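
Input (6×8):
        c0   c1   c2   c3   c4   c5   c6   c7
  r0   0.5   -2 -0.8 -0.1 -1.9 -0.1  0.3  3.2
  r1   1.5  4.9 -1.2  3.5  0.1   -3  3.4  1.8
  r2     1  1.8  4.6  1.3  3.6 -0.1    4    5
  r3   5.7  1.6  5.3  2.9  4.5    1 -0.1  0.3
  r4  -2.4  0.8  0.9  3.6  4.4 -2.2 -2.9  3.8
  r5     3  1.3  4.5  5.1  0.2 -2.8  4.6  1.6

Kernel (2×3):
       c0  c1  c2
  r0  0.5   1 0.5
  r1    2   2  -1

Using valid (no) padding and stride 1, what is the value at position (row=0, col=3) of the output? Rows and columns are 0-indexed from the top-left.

8.2

The receptive field on the input at this output position is [-0.1 -1.9 -0.1 / 3.5 0.1 -3]. Elementwise product with the kernel and sum: -0.1·0.5 + -1.9·1 + -0.1·0.5 + 3.5·2 + 0.1·2 + -3·-1.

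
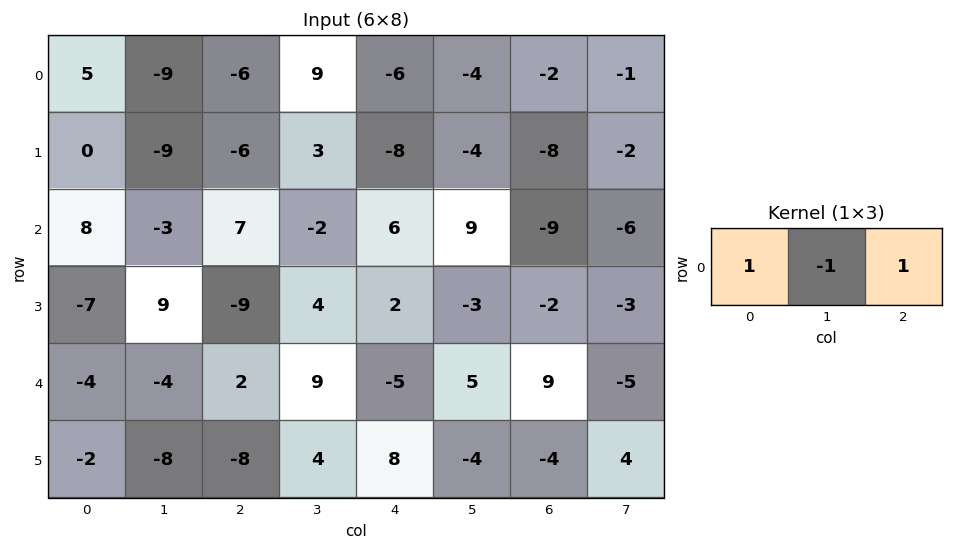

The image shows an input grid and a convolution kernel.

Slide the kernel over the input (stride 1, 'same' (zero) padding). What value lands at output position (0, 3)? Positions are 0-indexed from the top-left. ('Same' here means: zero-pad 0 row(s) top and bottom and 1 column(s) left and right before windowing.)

The receptive field on the zero-padded input at this output position is [-6 9 -6]. Elementwise product with the kernel and sum: -6·1 + 9·-1 + -6·1.

-21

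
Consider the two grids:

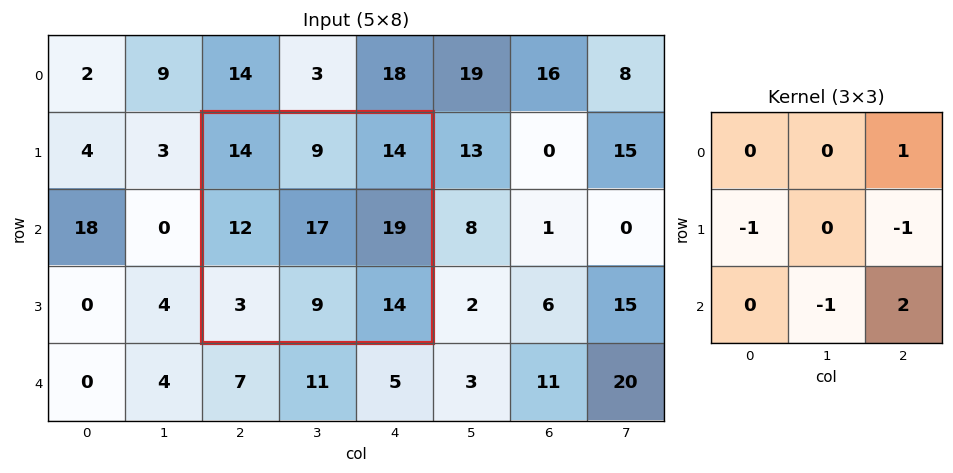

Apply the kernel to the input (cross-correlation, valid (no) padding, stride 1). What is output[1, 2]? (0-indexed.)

2

The receptive field on the input at this output position is [14 9 14 / 12 17 19 / 3 9 14]. Elementwise product with the kernel and sum: 14·1 + 12·-1 + 19·-1 + 9·-1 + 14·2.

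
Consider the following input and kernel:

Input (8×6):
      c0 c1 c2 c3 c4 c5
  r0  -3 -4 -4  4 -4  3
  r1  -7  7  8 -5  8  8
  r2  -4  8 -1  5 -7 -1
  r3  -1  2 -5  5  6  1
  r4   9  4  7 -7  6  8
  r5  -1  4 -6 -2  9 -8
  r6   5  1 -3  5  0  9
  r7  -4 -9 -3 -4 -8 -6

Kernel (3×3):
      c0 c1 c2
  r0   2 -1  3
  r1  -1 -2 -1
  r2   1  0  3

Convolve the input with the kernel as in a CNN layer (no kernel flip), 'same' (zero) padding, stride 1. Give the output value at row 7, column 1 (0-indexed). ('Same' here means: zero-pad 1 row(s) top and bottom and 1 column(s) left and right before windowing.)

The receptive field on the zero-padded input at this output position is [5 1 -3 / -4 -9 -3 / 0 0 0]. Elementwise product with the kernel and sum: 5·2 + 1·-1 + -3·3 + -4·-1 + -9·-2 + -3·-1 + 0·1 + 0·3.

25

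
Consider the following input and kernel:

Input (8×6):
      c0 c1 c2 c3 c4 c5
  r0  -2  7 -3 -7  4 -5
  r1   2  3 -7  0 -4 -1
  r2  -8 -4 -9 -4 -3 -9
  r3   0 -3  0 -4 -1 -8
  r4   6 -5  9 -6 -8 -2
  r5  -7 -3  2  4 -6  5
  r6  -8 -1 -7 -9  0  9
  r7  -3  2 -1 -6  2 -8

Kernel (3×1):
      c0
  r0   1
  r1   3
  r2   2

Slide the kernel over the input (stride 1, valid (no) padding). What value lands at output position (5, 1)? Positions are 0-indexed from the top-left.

-2

The receptive field on the input at this output position is [-3 / -1 / 2]. Elementwise product with the kernel and sum: -3·1 + -1·3 + 2·2.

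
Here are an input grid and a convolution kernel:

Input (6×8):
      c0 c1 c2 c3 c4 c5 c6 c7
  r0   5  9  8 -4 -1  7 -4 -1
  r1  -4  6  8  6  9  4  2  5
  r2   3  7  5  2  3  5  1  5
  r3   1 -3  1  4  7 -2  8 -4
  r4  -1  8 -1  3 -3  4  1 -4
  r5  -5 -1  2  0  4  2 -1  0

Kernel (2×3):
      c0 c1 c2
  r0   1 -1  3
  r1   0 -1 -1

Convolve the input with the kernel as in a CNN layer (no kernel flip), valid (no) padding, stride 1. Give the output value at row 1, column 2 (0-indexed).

The receptive field on the input at this output position is [8 6 9 / 5 2 3]. Elementwise product with the kernel and sum: 8·1 + 6·-1 + 9·3 + 2·-1 + 3·-1.

24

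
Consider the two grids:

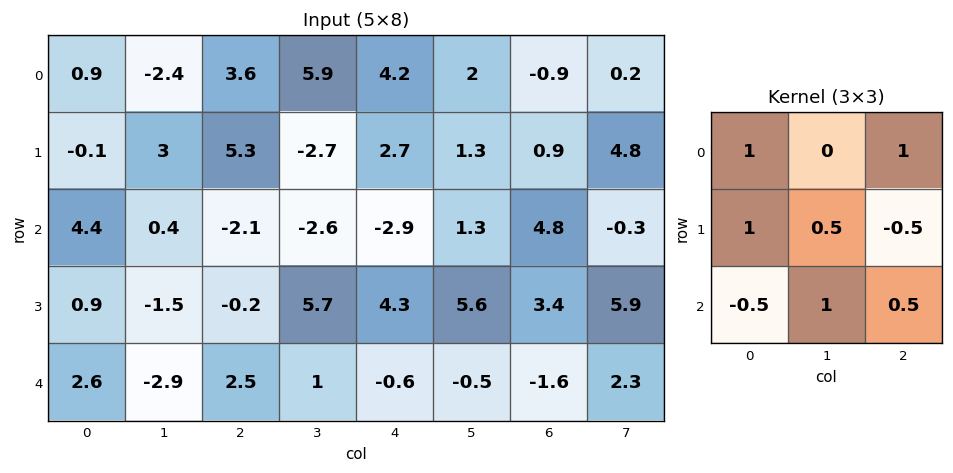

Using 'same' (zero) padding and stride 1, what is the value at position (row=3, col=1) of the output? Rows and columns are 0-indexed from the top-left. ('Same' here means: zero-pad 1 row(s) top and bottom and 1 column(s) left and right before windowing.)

The receptive field on the zero-padded input at this output position is [4.4 0.4 -2.1 / 0.9 -1.5 -0.2 / 2.6 -2.9 2.5]. Elementwise product with the kernel and sum: 4.4·1 + -2.1·1 + 0.9·1 + -1.5·0.5 + -0.2·-0.5 + 2.6·-0.5 + -2.9·1 + 2.5·0.5.

-0.4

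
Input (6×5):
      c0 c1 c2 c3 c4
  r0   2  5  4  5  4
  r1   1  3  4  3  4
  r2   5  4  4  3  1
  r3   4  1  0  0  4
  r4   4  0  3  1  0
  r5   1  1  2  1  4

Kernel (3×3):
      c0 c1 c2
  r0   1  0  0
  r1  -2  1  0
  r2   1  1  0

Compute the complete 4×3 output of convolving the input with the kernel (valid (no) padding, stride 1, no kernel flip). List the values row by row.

12 11 6
0 0 -1
2 5 8
-2 7 -2

Output[0,0]: The receptive field on the input at this output position is [2 5 4 / 1 3 4 / 5 4 4]. Elementwise product with the kernel and sum: 2·1 + 1·-2 + 3·1 + 5·1 + 4·1.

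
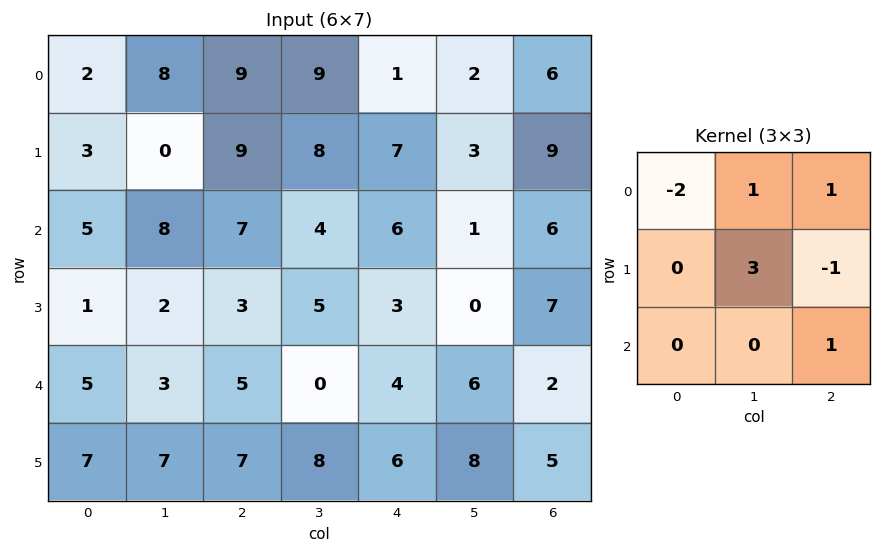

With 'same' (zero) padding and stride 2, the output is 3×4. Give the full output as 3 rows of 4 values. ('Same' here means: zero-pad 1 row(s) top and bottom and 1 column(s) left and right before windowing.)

Output[0,0]: The receptive field on the zero-padded input at this output position is [0 0 0 / 0 2 8 / 0 3 0]. Elementwise product with the kernel and sum: 0·-2 + 0·1 + 0·1 + 2·3 + 8·-1 + 0·1.
Output[0,1]: The receptive field on the zero-padded input at this output position is [0 0 0 / 8 9 9 / 0 9 8]. Elementwise product with the kernel and sum: 0·-2 + 0·1 + 0·1 + 9·3 + 9·-1 + 8·1.

-2 26 4 18
12 39 11 21
22 27 7 13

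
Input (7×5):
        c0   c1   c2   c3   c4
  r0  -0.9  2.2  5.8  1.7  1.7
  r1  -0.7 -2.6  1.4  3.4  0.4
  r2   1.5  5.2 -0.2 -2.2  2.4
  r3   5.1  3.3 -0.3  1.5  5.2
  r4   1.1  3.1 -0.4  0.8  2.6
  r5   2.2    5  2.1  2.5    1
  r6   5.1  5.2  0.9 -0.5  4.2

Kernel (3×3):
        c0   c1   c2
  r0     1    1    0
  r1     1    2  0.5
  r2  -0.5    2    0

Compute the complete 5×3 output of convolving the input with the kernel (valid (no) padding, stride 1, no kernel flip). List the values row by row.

Output[0,0]: The receptive field on the input at this output position is [-0.9 2.2 5.8 / -0.7 -2.6 1.4 / 1.5 5.2 -0.2]. Elementwise product with the kernel and sum: -0.9·1 + 2.2·1 + -0.7·1 + -2.6·2 + 1.4·0.5 + 1.5·-0.5 + 5.2·2.

5.75 6.9 11.6
12.55 0.25 4.55
23.9 6.1 4.7
24.4 7.4 7.65
25.3 12.35 6.55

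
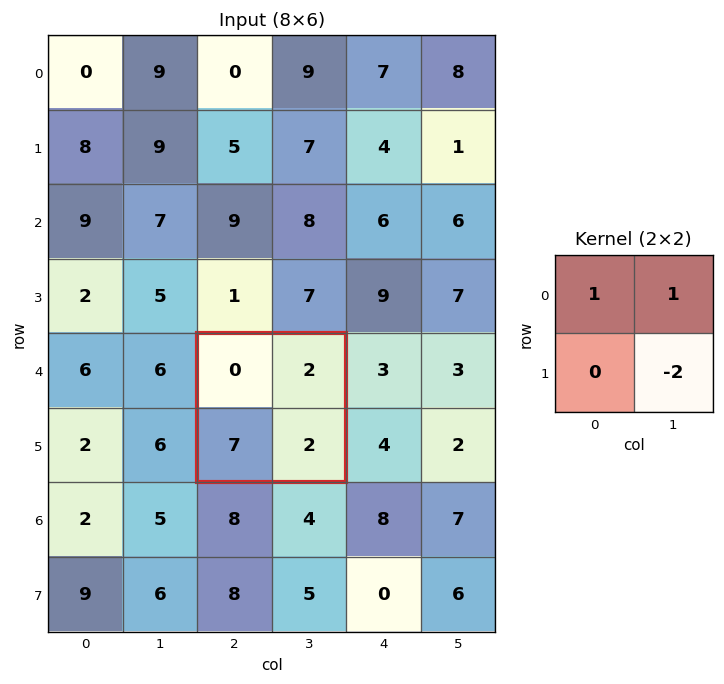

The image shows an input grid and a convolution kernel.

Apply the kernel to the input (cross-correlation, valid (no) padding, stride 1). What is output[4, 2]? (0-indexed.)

The receptive field on the input at this output position is [0 2 / 7 2]. Elementwise product with the kernel and sum: 0·1 + 2·1 + 2·-2.

-2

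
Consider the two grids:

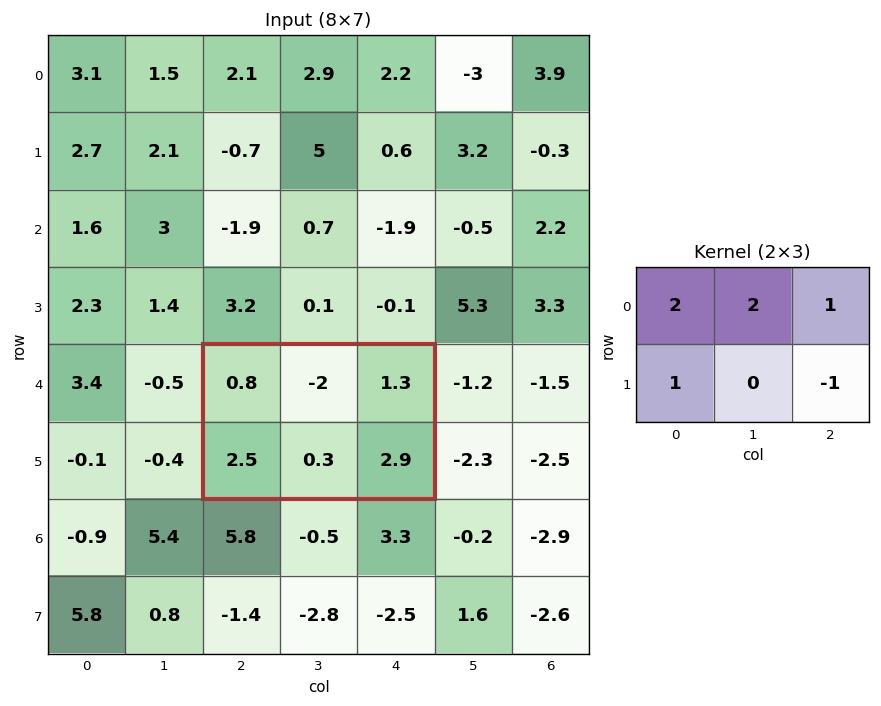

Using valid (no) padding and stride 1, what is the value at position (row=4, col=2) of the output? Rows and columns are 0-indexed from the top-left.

-1.5

The receptive field on the input at this output position is [0.8 -2 1.3 / 2.5 0.3 2.9]. Elementwise product with the kernel and sum: 0.8·2 + -2·2 + 1.3·1 + 2.5·1 + 2.9·-1.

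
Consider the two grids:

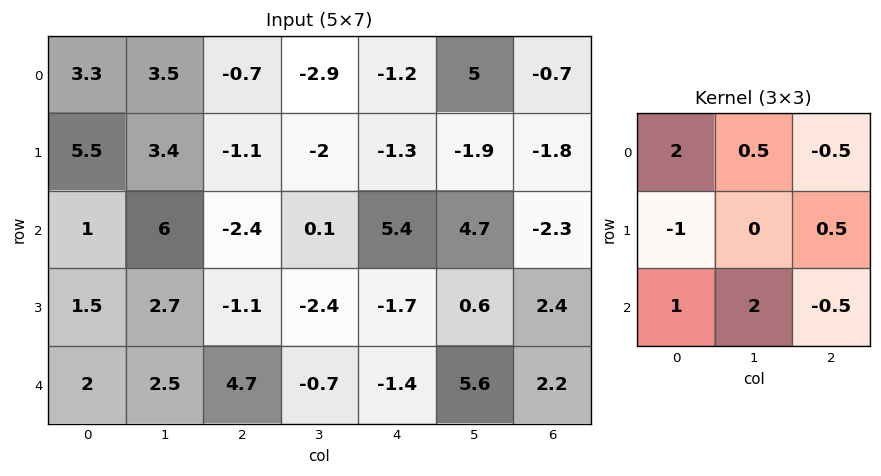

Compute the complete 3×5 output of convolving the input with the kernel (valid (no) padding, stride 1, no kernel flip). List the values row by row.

Output[0,0]: The receptive field on the input at this output position is [3.3 3.5 -0.7 / 5.5 3.4 -1.1 / 1 6 -2.4]. Elementwise product with the kernel and sum: 3.3·2 + 3.5·0.5 + -0.7·-0.5 + 5.5·-1 + -1.1·0.5 + 1·1 + 6·2 + -2.4·-0.5.

16.85 4.85 -6.7 0.7 16.8
18.5 3 -2.5 -7.55 -10.9
8.8 19.1 -3.2 -3.05 25.9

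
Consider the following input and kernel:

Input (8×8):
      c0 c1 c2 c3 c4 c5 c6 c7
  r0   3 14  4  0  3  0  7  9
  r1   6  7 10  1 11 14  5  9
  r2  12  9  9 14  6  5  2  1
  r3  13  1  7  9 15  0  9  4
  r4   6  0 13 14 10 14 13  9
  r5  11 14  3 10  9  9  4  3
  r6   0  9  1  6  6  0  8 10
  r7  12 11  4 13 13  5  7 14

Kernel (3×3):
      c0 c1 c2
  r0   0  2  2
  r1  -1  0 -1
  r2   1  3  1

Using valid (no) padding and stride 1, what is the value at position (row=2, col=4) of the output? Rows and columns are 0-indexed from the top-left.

The receptive field on the input at this output position is [6 5 2 / 15 0 9 / 10 14 13]. Elementwise product with the kernel and sum: 5·2 + 2·2 + 15·-1 + 9·-1 + 10·1 + 14·3 + 13·1.

55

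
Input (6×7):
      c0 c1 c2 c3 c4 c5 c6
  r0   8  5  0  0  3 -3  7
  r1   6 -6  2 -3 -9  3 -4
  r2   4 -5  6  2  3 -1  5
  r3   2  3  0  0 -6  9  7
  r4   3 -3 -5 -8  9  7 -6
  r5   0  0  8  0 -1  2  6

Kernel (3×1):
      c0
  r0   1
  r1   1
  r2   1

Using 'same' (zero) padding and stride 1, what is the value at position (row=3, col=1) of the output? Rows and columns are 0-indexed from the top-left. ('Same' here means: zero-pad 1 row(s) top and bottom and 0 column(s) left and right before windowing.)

-5

The receptive field on the zero-padded input at this output position is [-5 / 3 / -3]. Elementwise product with the kernel and sum: -5·1 + 3·1 + -3·1.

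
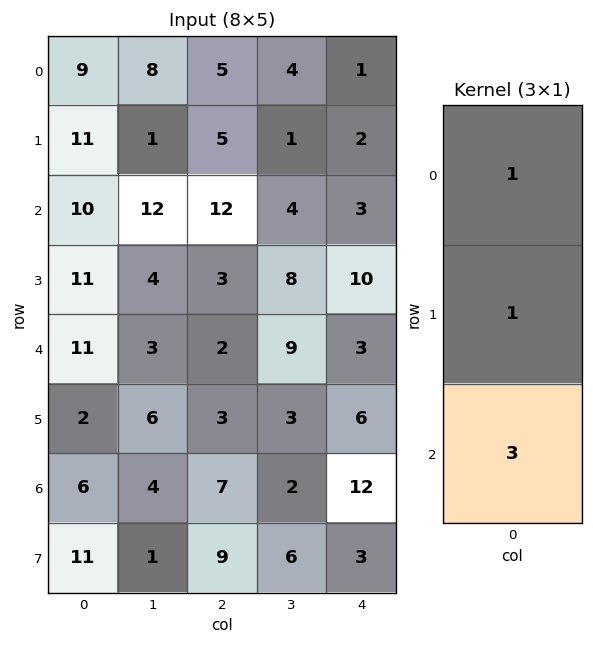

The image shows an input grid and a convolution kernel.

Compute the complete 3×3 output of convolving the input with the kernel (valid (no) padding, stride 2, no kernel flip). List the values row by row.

Output[0,0]: The receptive field on the input at this output position is [9 / 11 / 10]. Elementwise product with the kernel and sum: 9·1 + 11·1 + 10·3.

50 46 12
54 21 22
31 26 45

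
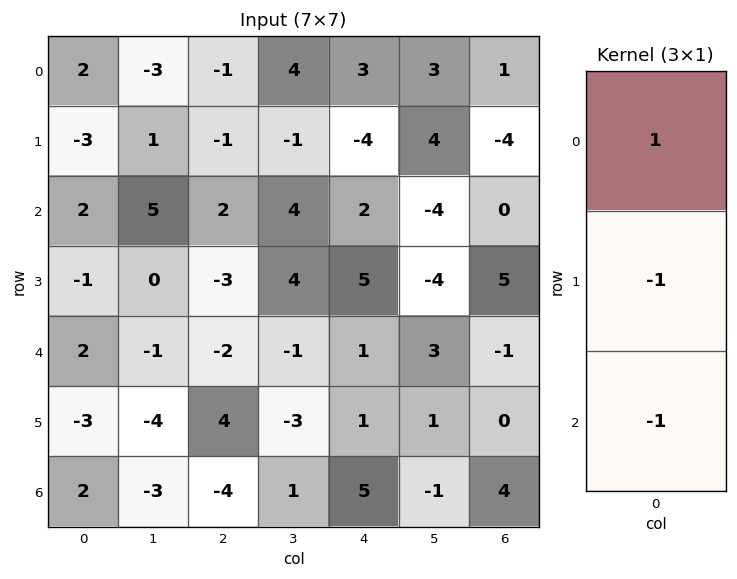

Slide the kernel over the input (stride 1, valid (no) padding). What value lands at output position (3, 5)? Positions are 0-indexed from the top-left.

-8

The receptive field on the input at this output position is [-4 / 3 / 1]. Elementwise product with the kernel and sum: -4·1 + 3·-1 + 1·-1.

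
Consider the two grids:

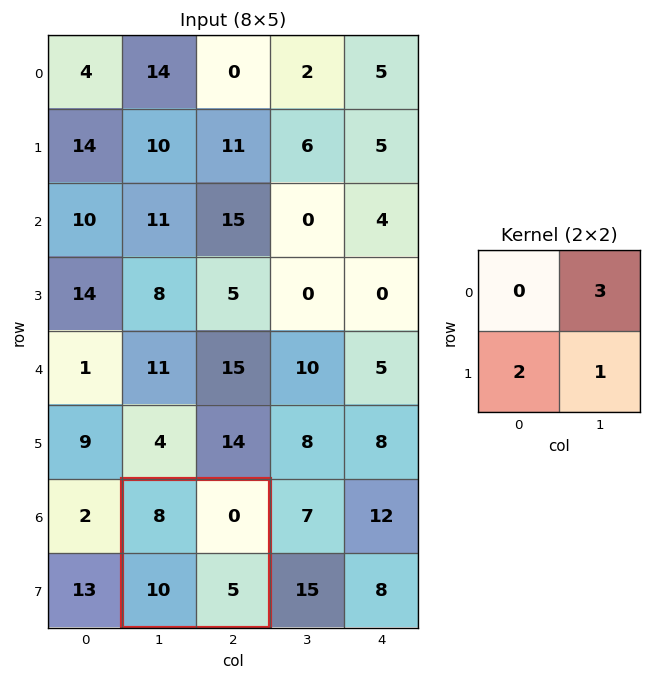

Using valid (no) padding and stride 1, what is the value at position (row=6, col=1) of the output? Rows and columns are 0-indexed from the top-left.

25

The receptive field on the input at this output position is [8 0 / 10 5]. Elementwise product with the kernel and sum: 0·3 + 10·2 + 5·1.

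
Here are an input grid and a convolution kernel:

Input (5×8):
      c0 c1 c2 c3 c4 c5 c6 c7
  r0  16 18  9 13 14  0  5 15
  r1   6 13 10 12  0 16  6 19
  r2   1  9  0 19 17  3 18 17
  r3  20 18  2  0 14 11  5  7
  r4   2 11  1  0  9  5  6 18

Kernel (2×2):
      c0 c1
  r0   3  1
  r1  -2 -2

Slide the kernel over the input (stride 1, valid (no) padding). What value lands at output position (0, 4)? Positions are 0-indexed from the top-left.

The receptive field on the input at this output position is [14 0 / 0 16]. Elementwise product with the kernel and sum: 14·3 + 0·1 + 0·-2 + 16·-2.

10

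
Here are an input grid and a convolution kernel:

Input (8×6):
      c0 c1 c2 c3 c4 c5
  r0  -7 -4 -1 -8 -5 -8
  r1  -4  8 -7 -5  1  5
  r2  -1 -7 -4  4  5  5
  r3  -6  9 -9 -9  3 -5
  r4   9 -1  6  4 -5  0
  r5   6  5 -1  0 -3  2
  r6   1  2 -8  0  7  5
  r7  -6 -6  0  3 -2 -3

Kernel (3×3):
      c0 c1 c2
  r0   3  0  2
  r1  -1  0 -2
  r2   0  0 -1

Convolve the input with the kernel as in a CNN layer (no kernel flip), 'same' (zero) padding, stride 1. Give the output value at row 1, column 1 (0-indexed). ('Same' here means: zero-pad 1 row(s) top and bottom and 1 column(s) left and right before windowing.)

-1

The receptive field on the zero-padded input at this output position is [-7 -4 -1 / -4 8 -7 / -1 -7 -4]. Elementwise product with the kernel and sum: -7·3 + -1·2 + -4·-1 + -7·-2 + -4·-1.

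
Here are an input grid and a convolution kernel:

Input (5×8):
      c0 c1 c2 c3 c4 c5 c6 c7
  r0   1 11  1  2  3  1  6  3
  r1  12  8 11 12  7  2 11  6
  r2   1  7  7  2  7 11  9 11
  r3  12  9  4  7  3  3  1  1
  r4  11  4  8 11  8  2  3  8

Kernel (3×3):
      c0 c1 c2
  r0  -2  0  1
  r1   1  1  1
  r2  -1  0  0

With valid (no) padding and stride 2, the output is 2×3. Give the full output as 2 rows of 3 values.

29 24 13
19 -1 -6

Output[0,0]: The receptive field on the input at this output position is [1 11 1 / 12 8 11 / 1 7 7]. Elementwise product with the kernel and sum: 1·-2 + 1·1 + 12·1 + 8·1 + 11·1 + 1·-1.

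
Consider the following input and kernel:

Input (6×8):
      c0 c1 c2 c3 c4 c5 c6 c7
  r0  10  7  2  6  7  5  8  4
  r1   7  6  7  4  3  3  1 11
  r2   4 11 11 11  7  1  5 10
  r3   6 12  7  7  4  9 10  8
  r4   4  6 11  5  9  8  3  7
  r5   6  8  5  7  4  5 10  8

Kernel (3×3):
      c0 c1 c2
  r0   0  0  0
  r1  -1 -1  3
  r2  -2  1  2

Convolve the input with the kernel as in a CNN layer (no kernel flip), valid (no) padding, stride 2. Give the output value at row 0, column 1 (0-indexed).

1

The receptive field on the input at this output position is [2 6 7 / 7 4 3 / 11 11 7]. Elementwise product with the kernel and sum: 7·-1 + 4·-1 + 3·3 + 11·-2 + 11·1 + 7·2.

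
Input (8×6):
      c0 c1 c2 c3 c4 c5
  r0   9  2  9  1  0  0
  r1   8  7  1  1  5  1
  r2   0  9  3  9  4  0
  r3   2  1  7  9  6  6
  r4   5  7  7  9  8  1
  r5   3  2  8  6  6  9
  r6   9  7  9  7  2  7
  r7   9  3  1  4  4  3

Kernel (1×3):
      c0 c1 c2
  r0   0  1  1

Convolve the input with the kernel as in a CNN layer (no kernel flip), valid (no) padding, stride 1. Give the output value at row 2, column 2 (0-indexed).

13

The receptive field on the input at this output position is [3 9 4]. Elementwise product with the kernel and sum: 9·1 + 4·1.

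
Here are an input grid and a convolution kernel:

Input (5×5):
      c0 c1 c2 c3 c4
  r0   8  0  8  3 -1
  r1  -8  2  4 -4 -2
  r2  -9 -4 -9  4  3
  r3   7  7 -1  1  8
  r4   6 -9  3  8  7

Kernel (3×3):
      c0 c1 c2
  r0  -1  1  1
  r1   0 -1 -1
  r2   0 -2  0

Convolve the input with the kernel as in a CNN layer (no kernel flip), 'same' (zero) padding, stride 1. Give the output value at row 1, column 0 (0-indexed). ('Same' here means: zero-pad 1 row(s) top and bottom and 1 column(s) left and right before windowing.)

32

The receptive field on the zero-padded input at this output position is [0 8 0 / 0 -8 2 / 0 -9 -4]. Elementwise product with the kernel and sum: 0·-1 + 8·1 + 0·1 + -8·-1 + 2·-1 + -9·-2.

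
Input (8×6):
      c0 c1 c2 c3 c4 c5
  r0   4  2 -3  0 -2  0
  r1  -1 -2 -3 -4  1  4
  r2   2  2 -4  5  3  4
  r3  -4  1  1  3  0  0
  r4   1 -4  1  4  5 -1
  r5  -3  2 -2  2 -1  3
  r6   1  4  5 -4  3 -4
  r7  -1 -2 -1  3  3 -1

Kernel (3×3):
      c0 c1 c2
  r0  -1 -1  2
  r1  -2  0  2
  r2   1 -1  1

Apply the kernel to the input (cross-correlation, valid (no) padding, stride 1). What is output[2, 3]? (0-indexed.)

-8

The receptive field on the input at this output position is [5 3 4 / 3 0 0 / 4 5 -1]. Elementwise product with the kernel and sum: 5·-1 + 3·-1 + 4·2 + 3·-2 + 0·2 + 4·1 + 5·-1 + -1·1.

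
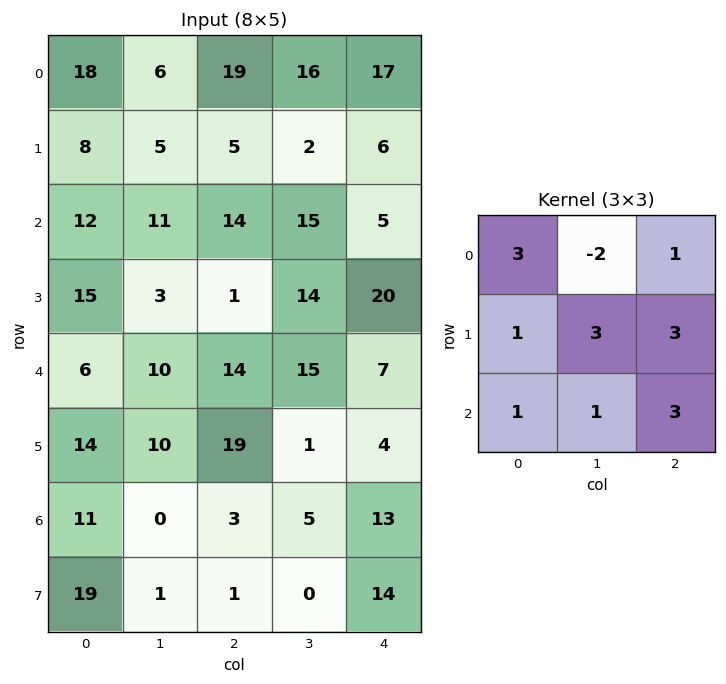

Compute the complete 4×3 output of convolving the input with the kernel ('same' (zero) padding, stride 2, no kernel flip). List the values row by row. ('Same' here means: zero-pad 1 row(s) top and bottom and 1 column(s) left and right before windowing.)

Output[0,0]: The receptive field on the zero-padded input at this output position is [0 0 0 / 0 18 6 / 0 8 5]. Elementwise product with the kernel and sum: 0·3 + 0·-2 + 0·1 + 0·1 + 18·3 + 6·3 + 0·1 + 8·1 + 5·3.
Output[0,1]: The receptive field on the zero-padded input at this output position is [0 0 0 / 6 19 16 / 5 5 2]. Elementwise product with the kernel and sum: 0·3 + 0·-2 + 0·1 + 6·1 + 19·3 + 16·3 + 5·1 + 5·1 + 2·3.

95 127 75
82 151 58
65 150 43
37 19 53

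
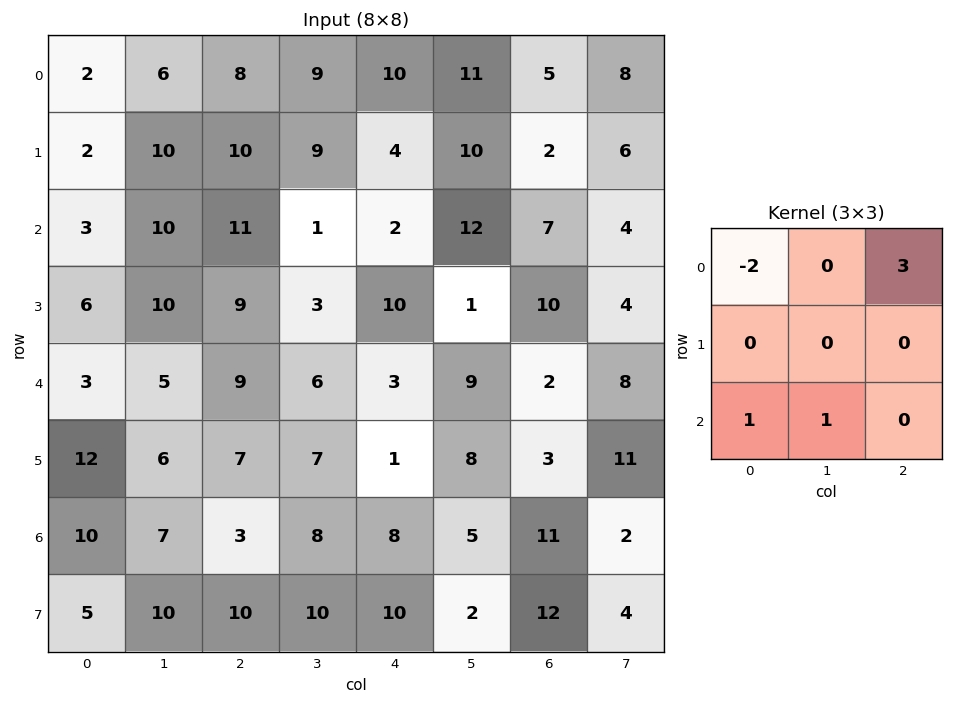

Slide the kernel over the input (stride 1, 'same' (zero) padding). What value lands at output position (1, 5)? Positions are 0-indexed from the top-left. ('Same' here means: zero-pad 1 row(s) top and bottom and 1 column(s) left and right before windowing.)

The receptive field on the zero-padded input at this output position is [10 11 5 / 4 10 2 / 2 12 7]. Elementwise product with the kernel and sum: 10·-2 + 5·3 + 2·1 + 12·1.

9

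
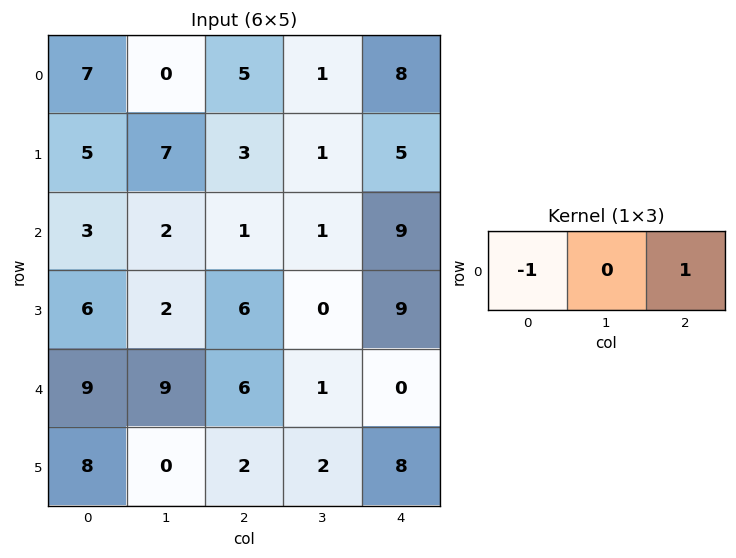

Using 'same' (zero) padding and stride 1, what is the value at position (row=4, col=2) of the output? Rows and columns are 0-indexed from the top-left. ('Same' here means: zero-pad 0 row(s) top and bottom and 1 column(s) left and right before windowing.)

-8

The receptive field on the zero-padded input at this output position is [9 6 1]. Elementwise product with the kernel and sum: 9·-1 + 1·1.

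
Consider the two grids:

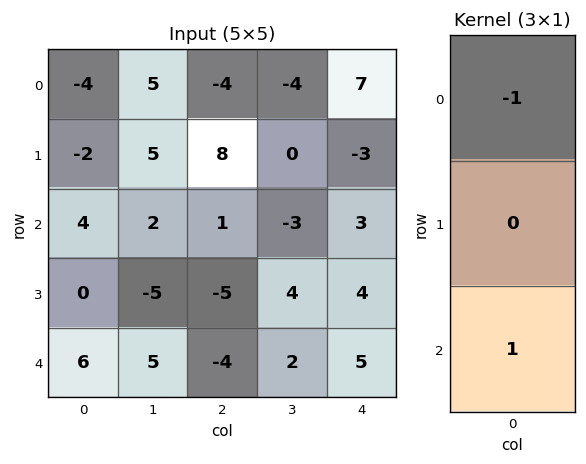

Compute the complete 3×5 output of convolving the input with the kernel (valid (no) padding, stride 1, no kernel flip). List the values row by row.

8 -3 5 1 -4
2 -10 -13 4 7
2 3 -5 5 2

Output[0,0]: The receptive field on the input at this output position is [-4 / -2 / 4]. Elementwise product with the kernel and sum: -4·-1 + 4·1.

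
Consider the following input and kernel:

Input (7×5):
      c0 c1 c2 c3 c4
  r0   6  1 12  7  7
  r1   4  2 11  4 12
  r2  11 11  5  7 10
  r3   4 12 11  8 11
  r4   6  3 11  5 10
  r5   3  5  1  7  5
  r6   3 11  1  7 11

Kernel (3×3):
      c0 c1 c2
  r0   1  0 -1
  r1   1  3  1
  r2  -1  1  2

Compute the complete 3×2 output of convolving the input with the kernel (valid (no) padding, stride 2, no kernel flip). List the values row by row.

Output[0,0]: The receptive field on the input at this output position is [6 1 12 / 4 2 11 / 11 11 5]. Elementwise product with the kernel and sum: 6·1 + 12·-1 + 4·1 + 2·3 + 11·1 + 11·-1 + 11·1 + 5·2.

25 62
76 55
24 56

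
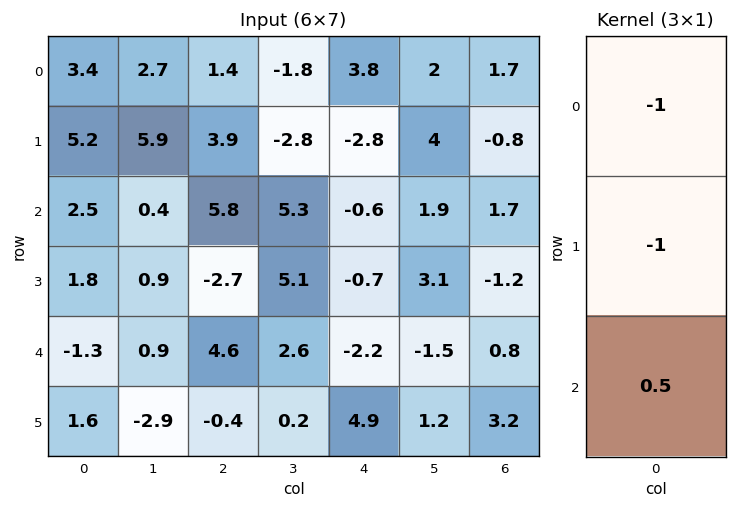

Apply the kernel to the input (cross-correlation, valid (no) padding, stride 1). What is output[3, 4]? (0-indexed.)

The receptive field on the input at this output position is [-0.7 / -2.2 / 4.9]. Elementwise product with the kernel and sum: -0.7·-1 + -2.2·-1 + 4.9·0.5.

5.35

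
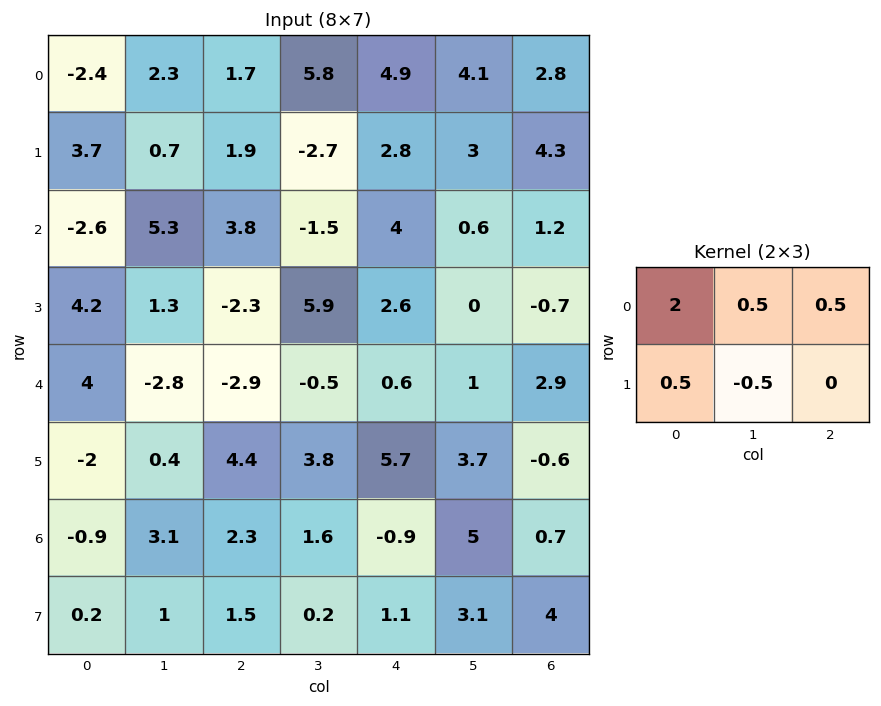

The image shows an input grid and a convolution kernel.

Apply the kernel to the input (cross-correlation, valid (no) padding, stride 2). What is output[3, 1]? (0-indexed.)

The receptive field on the input at this output position is [2.3 1.6 -0.9 / 1.5 0.2 1.1]. Elementwise product with the kernel and sum: 2.3·2 + 1.6·0.5 + -0.9·0.5 + 1.5·0.5 + 0.2·-0.5.

5.6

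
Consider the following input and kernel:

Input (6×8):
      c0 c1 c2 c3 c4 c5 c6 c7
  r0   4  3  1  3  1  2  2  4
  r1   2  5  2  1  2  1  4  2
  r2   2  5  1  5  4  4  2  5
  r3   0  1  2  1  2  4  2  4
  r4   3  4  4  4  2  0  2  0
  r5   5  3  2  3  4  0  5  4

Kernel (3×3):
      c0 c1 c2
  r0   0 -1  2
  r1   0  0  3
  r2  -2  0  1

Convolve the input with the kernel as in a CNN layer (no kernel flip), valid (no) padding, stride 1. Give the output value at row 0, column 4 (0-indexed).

8

The receptive field on the input at this output position is [1 2 2 / 2 1 4 / 4 4 2]. Elementwise product with the kernel and sum: 2·-1 + 2·2 + 4·3 + 4·-2 + 2·1.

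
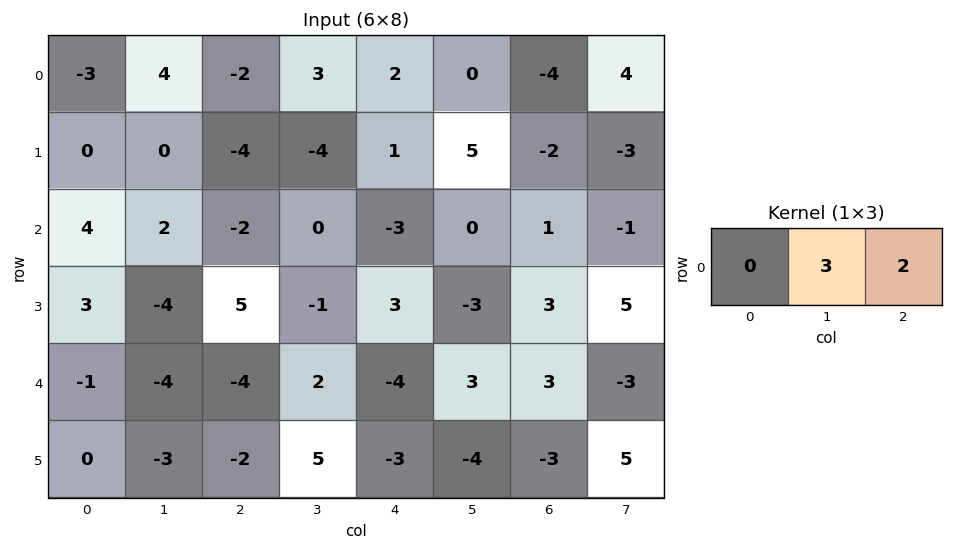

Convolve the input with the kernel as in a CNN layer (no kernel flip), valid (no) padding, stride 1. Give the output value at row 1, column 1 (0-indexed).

The receptive field on the input at this output position is [0 -4 -4]. Elementwise product with the kernel and sum: -4·3 + -4·2.

-20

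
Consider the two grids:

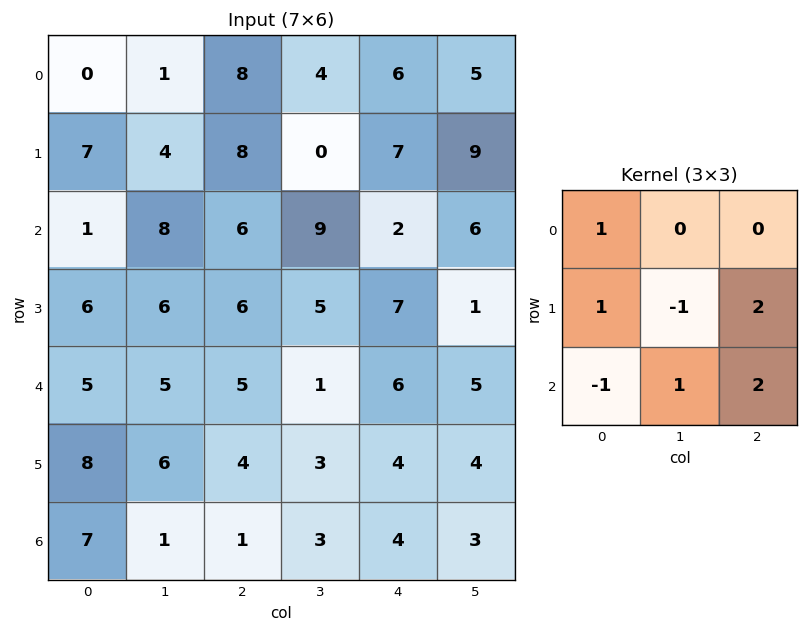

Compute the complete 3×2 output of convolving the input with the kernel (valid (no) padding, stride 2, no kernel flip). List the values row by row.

Output[0,0]: The receptive field on the input at this output position is [0 1 8 / 7 4 8 / 1 8 6]. Elementwise product with the kernel and sum: 0·1 + 7·1 + 4·-1 + 8·2 + 1·-1 + 8·1 + 6·2.
Output[0,1]: The receptive field on the input at this output position is [8 4 6 / 8 0 7 / 6 9 2]. Elementwise product with the kernel and sum: 8·1 + 8·1 + 0·-1 + 7·2 + 6·-1 + 9·1 + 2·2.

38 37
23 29
11 24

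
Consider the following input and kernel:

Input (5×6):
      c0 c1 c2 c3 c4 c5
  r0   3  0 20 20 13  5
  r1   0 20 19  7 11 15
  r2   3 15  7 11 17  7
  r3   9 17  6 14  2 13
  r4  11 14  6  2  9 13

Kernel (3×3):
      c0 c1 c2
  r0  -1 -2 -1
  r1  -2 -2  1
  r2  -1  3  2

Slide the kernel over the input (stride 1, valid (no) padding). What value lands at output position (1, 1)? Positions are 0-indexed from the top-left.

The receptive field on the input at this output position is [20 19 7 / 15 7 11 / 17 6 14]. Elementwise product with the kernel and sum: 20·-1 + 19·-2 + 7·-1 + 15·-2 + 7·-2 + 11·1 + 17·-1 + 6·3 + 14·2.

-69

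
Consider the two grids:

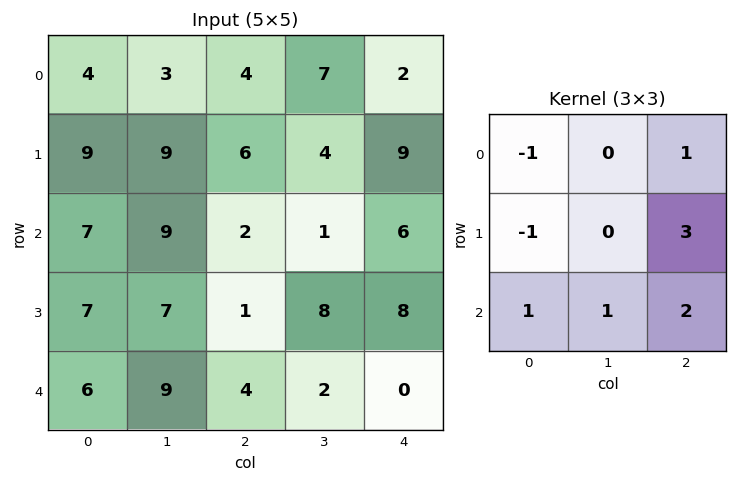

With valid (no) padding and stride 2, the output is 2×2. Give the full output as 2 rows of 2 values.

29 34
14 33

Output[0,0]: The receptive field on the input at this output position is [4 3 4 / 9 9 6 / 7 9 2]. Elementwise product with the kernel and sum: 4·-1 + 4·1 + 9·-1 + 6·3 + 7·1 + 9·1 + 2·2.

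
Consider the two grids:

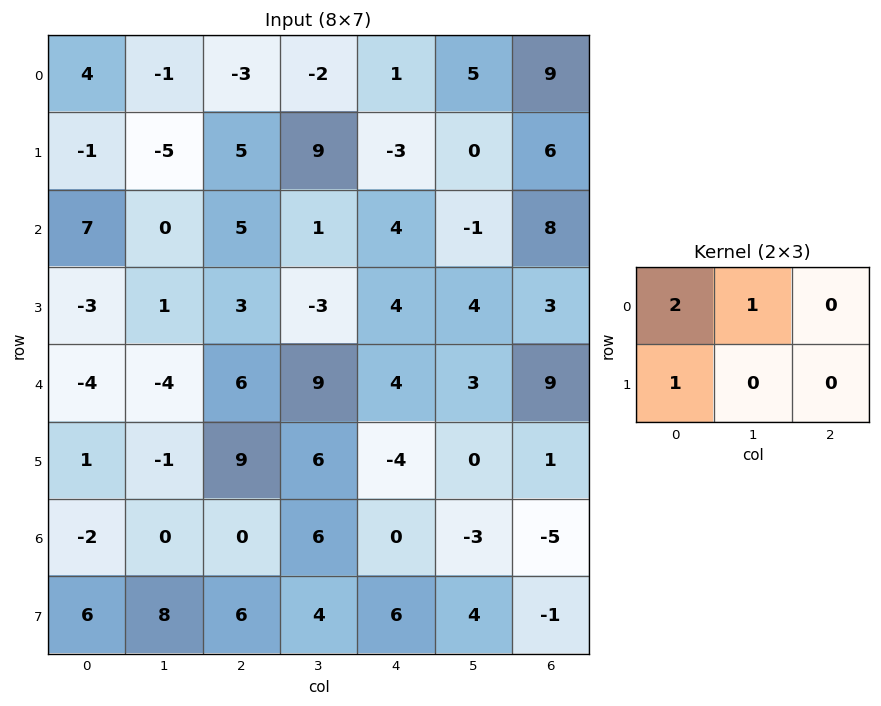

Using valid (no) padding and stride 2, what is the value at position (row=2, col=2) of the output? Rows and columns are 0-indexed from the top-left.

The receptive field on the input at this output position is [4 3 9 / -4 0 1]. Elementwise product with the kernel and sum: 4·2 + 3·1 + -4·1.

7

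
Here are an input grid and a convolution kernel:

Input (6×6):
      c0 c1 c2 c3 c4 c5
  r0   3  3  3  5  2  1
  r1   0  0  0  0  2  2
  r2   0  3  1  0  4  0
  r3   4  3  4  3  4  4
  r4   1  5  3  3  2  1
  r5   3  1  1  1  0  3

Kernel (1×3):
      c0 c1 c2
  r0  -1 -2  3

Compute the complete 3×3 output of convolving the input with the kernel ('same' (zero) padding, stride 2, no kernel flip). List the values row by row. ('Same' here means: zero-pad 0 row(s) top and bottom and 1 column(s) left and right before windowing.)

Output[0,0]: The receptive field on the zero-padded input at this output position is [0 3 3]. Elementwise product with the kernel and sum: 0·-1 + 3·-2 + 3·3.
Output[0,1]: The receptive field on the zero-padded input at this output position is [3 3 5]. Elementwise product with the kernel and sum: 3·-1 + 3·-2 + 5·3.

3 6 -6
9 -5 -8
13 -2 -4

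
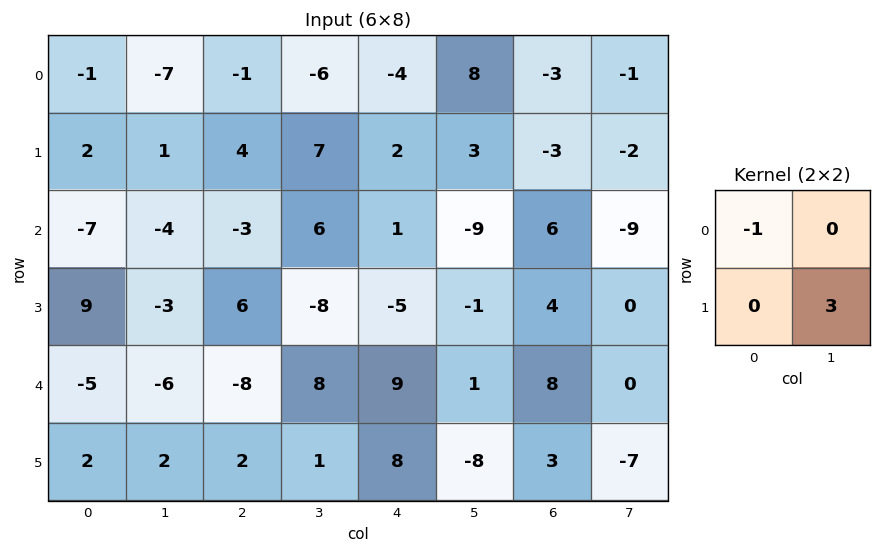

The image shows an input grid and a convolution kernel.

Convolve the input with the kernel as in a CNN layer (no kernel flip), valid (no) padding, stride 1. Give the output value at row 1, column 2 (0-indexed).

The receptive field on the input at this output position is [4 7 / -3 6]. Elementwise product with the kernel and sum: 4·-1 + 6·3.

14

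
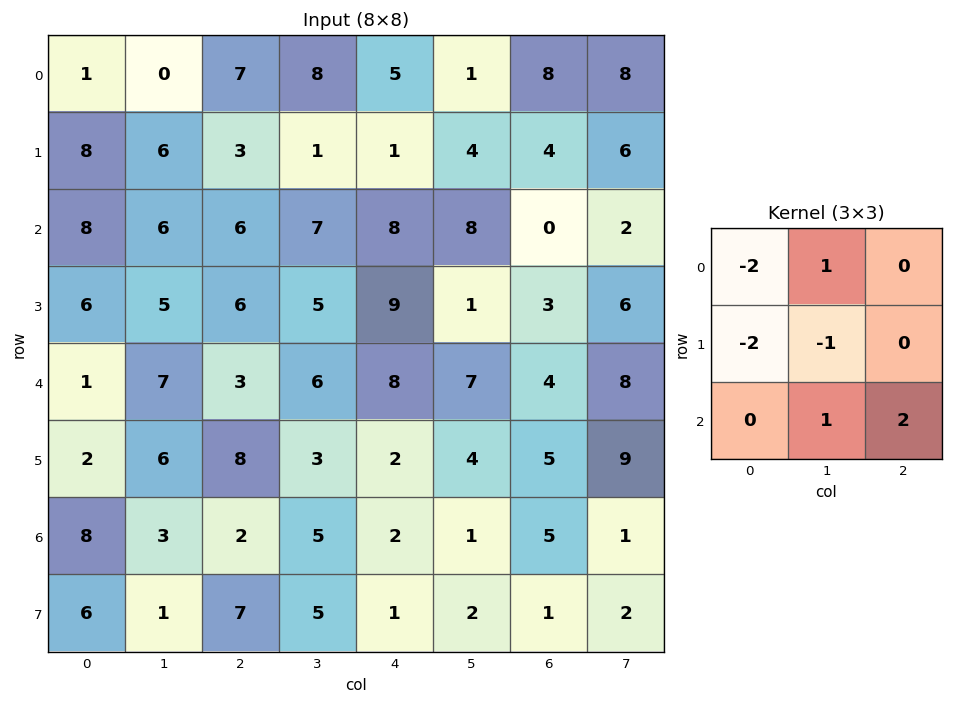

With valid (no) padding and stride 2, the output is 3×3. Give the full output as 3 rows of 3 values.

-6 10 -7
-14 0 -12
2 -10 -6

Output[0,0]: The receptive field on the input at this output position is [1 0 7 / 8 6 3 / 8 6 6]. Elementwise product with the kernel and sum: 1·-2 + 0·1 + 8·-2 + 6·-1 + 6·1 + 6·2.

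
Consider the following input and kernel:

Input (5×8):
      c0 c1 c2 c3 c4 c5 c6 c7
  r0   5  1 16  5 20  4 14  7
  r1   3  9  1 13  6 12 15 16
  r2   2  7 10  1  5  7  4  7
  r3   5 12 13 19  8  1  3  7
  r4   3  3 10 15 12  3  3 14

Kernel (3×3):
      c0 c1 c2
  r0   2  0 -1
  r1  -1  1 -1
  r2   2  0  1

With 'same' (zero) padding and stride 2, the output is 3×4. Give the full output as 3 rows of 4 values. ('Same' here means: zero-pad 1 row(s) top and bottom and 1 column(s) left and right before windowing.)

Output[0,0]: The receptive field on the zero-padded input at this output position is [0 0 0 / 0 5 1 / 0 3 9]. Elementwise product with the kernel and sum: 0·2 + 0·-1 + 0·-1 + 5·1 + 1·-1 + 0·2 + 9·1.

13 41 49 43
-2 50 50 7
-12 -3 31 -19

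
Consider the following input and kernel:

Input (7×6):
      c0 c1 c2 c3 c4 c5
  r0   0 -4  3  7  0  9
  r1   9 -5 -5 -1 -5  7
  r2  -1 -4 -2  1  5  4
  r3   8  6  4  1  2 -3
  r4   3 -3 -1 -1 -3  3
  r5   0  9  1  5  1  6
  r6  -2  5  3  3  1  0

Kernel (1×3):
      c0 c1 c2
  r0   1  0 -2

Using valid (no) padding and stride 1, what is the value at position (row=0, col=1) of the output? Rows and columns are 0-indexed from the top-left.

The receptive field on the input at this output position is [-4 3 7]. Elementwise product with the kernel and sum: -4·1 + 7·-2.

-18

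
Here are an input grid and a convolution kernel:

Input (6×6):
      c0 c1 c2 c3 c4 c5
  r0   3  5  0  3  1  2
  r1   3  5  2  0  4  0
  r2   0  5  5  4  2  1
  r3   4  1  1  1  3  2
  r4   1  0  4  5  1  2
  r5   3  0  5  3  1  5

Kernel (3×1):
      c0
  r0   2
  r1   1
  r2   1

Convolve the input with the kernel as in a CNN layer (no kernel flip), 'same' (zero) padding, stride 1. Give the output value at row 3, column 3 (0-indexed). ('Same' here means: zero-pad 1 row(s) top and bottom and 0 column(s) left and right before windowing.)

The receptive field on the zero-padded input at this output position is [4 / 1 / 5]. Elementwise product with the kernel and sum: 4·2 + 1·1 + 5·1.

14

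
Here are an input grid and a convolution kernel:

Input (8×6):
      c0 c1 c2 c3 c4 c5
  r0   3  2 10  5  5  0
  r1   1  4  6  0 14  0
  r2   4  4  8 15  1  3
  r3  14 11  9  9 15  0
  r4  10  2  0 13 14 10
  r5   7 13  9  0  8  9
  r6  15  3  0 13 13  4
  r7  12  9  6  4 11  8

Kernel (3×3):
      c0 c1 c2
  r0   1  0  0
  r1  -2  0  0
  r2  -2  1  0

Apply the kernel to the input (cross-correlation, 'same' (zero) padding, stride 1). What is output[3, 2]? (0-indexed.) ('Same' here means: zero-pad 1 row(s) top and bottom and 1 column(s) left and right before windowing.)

-22

The receptive field on the zero-padded input at this output position is [4 8 15 / 11 9 9 / 2 0 13]. Elementwise product with the kernel and sum: 4·1 + 11·-2 + 2·-2 + 0·1.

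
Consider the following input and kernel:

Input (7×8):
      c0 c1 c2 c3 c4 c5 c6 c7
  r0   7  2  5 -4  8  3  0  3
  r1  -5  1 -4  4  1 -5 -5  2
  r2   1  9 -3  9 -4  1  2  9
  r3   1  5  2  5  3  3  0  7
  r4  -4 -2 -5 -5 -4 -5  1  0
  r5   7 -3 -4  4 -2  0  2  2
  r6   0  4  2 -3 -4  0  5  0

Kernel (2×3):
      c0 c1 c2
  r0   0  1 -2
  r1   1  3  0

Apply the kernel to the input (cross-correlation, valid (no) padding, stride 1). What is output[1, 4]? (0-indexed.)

The receptive field on the input at this output position is [1 -5 -5 / -4 1 2]. Elementwise product with the kernel and sum: -5·1 + -5·-2 + -4·1 + 1·3.

4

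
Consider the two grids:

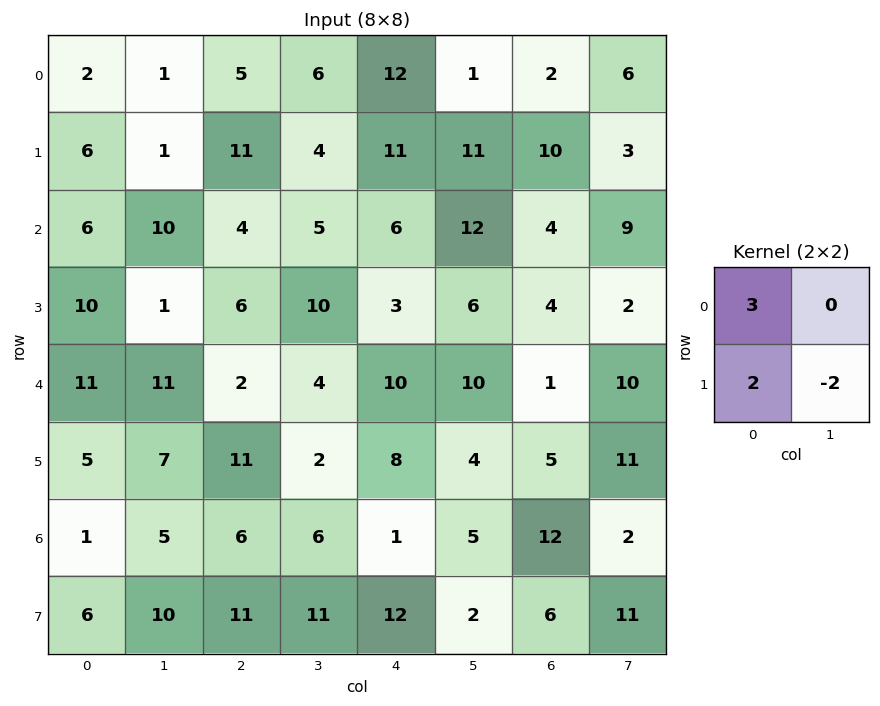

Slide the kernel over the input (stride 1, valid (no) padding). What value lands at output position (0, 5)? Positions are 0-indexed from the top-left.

5

The receptive field on the input at this output position is [1 2 / 11 10]. Elementwise product with the kernel and sum: 1·3 + 11·2 + 10·-2.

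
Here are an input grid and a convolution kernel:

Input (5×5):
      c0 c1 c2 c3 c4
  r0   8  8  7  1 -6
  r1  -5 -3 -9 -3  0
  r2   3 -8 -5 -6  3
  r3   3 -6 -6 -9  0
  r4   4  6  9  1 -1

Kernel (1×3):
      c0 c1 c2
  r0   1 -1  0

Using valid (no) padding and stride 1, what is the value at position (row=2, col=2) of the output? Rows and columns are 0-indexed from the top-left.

1

The receptive field on the input at this output position is [-5 -6 3]. Elementwise product with the kernel and sum: -5·1 + -6·-1.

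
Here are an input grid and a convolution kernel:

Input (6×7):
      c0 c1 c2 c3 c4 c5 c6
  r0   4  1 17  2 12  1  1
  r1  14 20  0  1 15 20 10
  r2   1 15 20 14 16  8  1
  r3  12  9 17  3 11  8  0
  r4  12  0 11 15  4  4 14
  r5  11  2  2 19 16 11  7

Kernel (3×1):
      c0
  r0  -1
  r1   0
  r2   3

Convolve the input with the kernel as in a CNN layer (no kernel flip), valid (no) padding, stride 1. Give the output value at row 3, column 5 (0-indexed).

25

The receptive field on the input at this output position is [8 / 4 / 11]. Elementwise product with the kernel and sum: 8·-1 + 11·3.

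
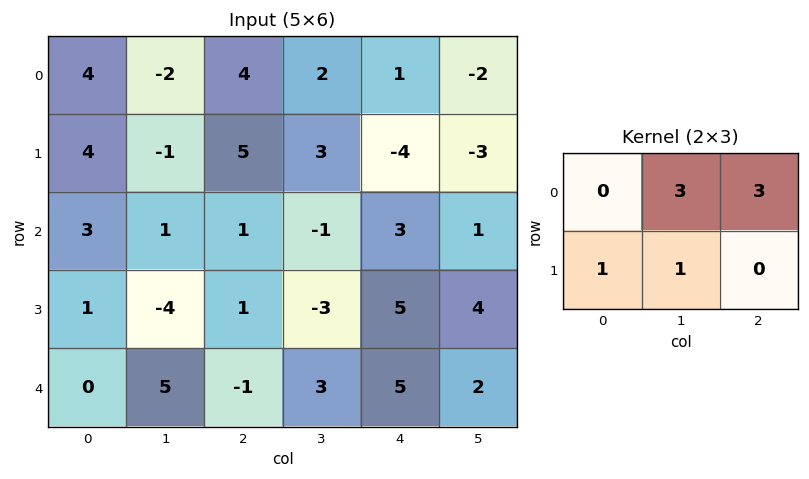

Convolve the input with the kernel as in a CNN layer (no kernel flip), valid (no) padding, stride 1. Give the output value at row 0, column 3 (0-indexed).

-4

The receptive field on the input at this output position is [2 1 -2 / 3 -4 -3]. Elementwise product with the kernel and sum: 1·3 + -2·3 + 3·1 + -4·1.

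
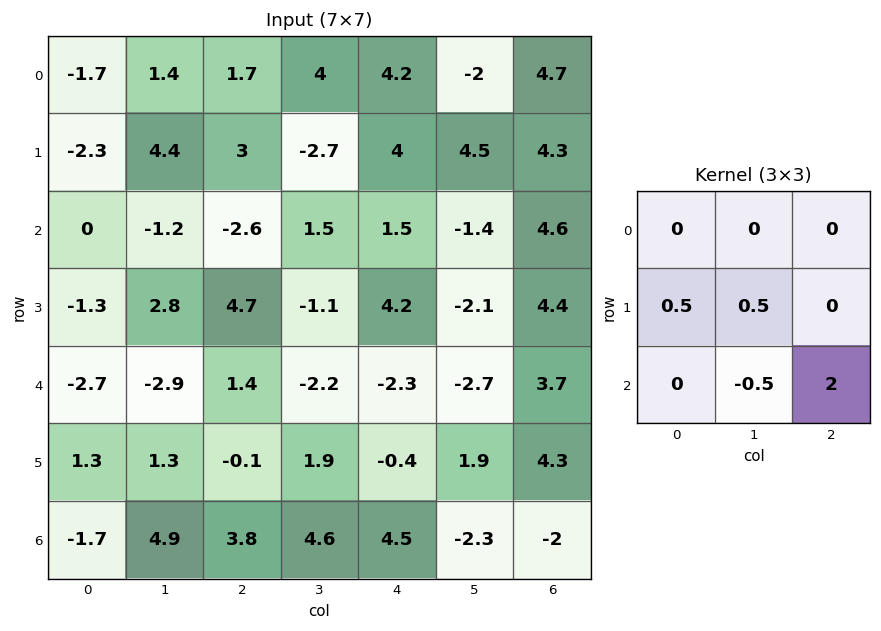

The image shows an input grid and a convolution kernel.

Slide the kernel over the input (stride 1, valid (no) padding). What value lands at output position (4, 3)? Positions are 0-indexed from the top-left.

-6.1

The receptive field on the input at this output position is [-2.2 -2.3 -2.7 / 1.9 -0.4 1.9 / 4.6 4.5 -2.3]. Elementwise product with the kernel and sum: 1.9·0.5 + -0.4·0.5 + 4.5·-0.5 + -2.3·2.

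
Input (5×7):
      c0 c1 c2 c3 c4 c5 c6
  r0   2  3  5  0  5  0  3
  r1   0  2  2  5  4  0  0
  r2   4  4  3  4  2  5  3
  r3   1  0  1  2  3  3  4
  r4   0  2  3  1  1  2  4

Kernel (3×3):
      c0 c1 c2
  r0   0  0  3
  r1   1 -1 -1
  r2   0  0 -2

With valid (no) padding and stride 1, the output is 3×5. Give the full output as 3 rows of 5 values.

Output[0,0]: The receptive field on the input at this output position is [2 3 5 / 0 2 2 / 4 4 3]. Elementwise product with the kernel and sum: 5·3 + 0·1 + 2·-1 + 2·-1 + 3·-2.
Output[0,1]: The receptive field on the input at this output position is [3 5 0 / 2 2 5 / 4 3 4]. Elementwise product with the kernel and sum: 0·3 + 2·1 + 2·-1 + 5·-1 + 4·-2.

5 -13 4 -9 7
1 8 3 -9 -14
3 7 0 7 -3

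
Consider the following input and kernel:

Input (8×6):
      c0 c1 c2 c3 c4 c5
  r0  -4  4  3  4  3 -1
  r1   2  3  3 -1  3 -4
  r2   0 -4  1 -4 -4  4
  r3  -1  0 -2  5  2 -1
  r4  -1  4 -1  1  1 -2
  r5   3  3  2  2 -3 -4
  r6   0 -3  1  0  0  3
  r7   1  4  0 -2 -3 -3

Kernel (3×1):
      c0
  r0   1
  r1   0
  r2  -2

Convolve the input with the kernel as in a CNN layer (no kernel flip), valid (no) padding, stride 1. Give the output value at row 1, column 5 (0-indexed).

-2

The receptive field on the input at this output position is [-4 / 4 / -1]. Elementwise product with the kernel and sum: -4·1 + -1·-2.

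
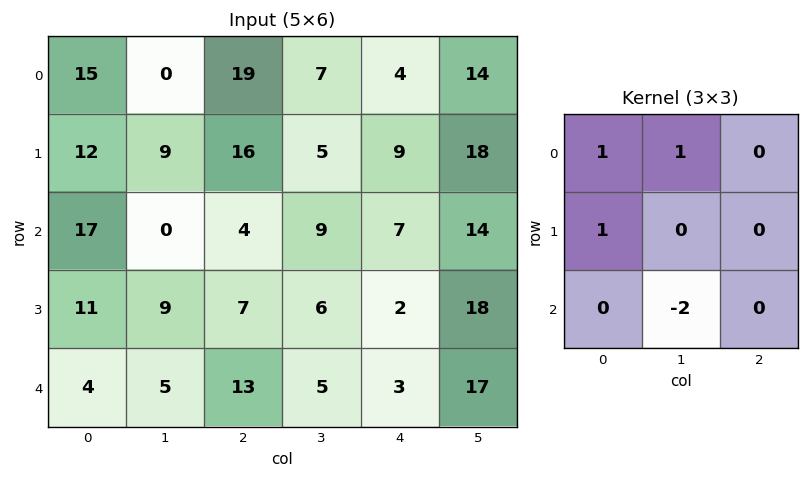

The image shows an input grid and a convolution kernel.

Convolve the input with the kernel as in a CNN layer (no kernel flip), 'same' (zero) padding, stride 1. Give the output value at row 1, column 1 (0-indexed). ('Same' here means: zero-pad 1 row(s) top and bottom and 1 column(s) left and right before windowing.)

27

The receptive field on the zero-padded input at this output position is [15 0 19 / 12 9 16 / 17 0 4]. Elementwise product with the kernel and sum: 15·1 + 0·1 + 12·1 + 0·-2.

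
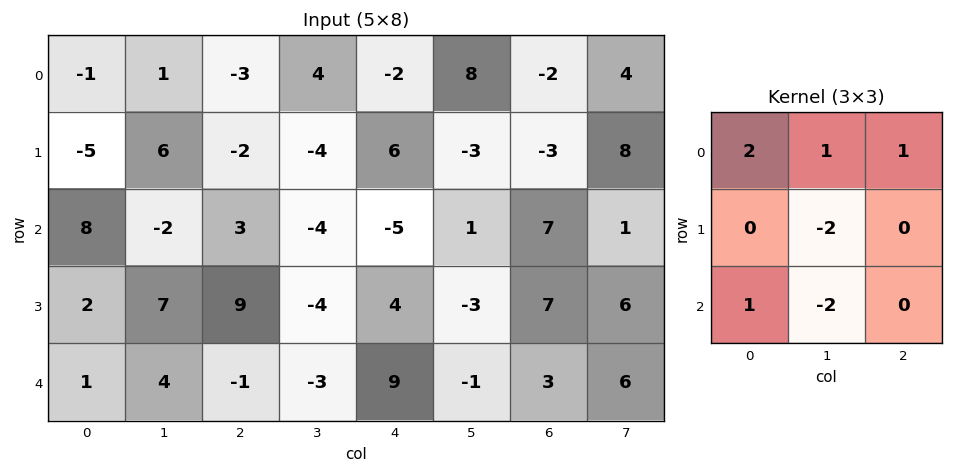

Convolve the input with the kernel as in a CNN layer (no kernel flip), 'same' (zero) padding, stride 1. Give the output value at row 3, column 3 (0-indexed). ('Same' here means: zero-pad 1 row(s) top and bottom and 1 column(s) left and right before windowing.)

10

The receptive field on the zero-padded input at this output position is [3 -4 -5 / 9 -4 4 / -1 -3 9]. Elementwise product with the kernel and sum: 3·2 + -4·1 + -5·1 + -4·-2 + -1·1 + -3·-2.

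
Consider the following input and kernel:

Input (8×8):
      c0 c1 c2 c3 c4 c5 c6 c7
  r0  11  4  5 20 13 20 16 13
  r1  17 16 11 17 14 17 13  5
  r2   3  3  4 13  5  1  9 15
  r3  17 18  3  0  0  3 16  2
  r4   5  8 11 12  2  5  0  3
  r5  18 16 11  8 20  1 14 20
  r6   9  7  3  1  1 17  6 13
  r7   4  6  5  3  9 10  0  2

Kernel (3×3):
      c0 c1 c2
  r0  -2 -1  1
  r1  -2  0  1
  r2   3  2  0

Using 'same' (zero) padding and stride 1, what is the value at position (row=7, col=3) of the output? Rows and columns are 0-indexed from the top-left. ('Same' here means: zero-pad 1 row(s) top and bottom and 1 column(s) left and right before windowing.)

-7

The receptive field on the zero-padded input at this output position is [3 1 1 / 5 3 9 / 0 0 0]. Elementwise product with the kernel and sum: 3·-2 + 1·-1 + 1·1 + 5·-2 + 9·1 + 0·3 + 0·2.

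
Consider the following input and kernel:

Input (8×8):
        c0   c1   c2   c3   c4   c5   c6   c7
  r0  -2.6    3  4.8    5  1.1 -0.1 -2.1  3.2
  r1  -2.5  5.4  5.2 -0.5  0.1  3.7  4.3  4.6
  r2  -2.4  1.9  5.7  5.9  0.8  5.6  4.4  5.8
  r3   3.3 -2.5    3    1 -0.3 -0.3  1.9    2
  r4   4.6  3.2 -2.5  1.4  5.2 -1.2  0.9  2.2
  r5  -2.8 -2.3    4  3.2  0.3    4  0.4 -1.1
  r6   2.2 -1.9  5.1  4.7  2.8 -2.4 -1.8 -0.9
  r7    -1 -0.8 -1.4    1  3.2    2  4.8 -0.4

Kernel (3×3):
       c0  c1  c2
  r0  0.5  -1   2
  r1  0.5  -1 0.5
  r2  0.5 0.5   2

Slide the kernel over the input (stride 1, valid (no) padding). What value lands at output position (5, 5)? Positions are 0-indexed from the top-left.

The receptive field on the input at this output position is [4 0.4 -1.1 / -2.4 -1.8 -0.9 / 2 4.8 -0.4]. Elementwise product with the kernel and sum: 4·0.5 + 0.4·-1 + -1.1·2 + -2.4·0.5 + -1.8·-1 + -0.9·0.5 + 2·0.5 + 4.8·0.5 + -0.4·2.

2.15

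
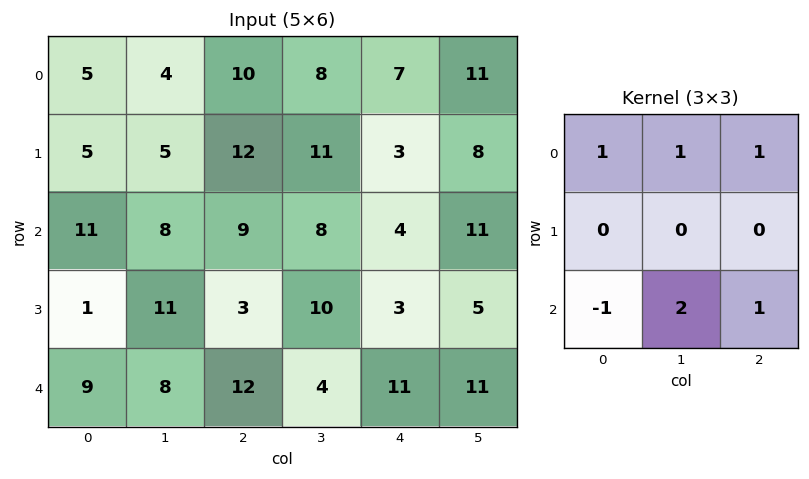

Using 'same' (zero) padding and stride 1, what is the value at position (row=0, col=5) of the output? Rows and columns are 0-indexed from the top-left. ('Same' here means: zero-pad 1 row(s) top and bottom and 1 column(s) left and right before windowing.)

The receptive field on the zero-padded input at this output position is [0 0 0 / 7 11 0 / 3 8 0]. Elementwise product with the kernel and sum: 0·1 + 0·1 + 0·1 + 3·-1 + 8·2 + 0·1.

13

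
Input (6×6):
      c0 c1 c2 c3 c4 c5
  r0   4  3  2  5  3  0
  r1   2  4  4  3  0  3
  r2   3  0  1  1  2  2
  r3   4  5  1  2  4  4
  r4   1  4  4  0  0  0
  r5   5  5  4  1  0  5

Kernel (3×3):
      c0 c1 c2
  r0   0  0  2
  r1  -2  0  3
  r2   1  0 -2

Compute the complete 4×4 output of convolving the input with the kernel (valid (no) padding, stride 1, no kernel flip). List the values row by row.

Output[0,0]: The receptive field on the input at this output position is [4 3 2 / 2 4 4 / 3 0 1]. Elementwise product with the kernel and sum: 2·2 + 2·-2 + 4·3 + 3·1 + 1·-2.

13 9 -5 0
7 10 -3 4
-10 2 18 12
9 -1 4 -1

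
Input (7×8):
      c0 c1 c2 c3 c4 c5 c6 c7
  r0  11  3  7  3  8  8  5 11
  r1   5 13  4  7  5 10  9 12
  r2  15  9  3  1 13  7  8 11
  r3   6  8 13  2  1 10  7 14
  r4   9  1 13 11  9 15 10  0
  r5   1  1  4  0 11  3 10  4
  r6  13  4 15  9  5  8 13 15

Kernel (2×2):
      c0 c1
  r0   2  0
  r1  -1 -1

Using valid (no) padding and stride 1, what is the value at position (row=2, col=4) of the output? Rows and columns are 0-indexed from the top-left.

The receptive field on the input at this output position is [13 7 / 1 10]. Elementwise product with the kernel and sum: 13·2 + 1·-1 + 10·-1.

15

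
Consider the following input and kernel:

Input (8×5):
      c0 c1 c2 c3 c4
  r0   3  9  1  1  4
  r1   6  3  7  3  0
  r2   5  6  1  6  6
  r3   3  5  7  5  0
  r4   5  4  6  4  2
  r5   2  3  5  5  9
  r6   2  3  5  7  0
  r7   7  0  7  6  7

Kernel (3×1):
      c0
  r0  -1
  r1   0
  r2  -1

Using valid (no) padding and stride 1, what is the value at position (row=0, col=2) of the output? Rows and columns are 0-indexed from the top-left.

The receptive field on the input at this output position is [1 / 7 / 1]. Elementwise product with the kernel and sum: 1·-1 + 1·-1.

-2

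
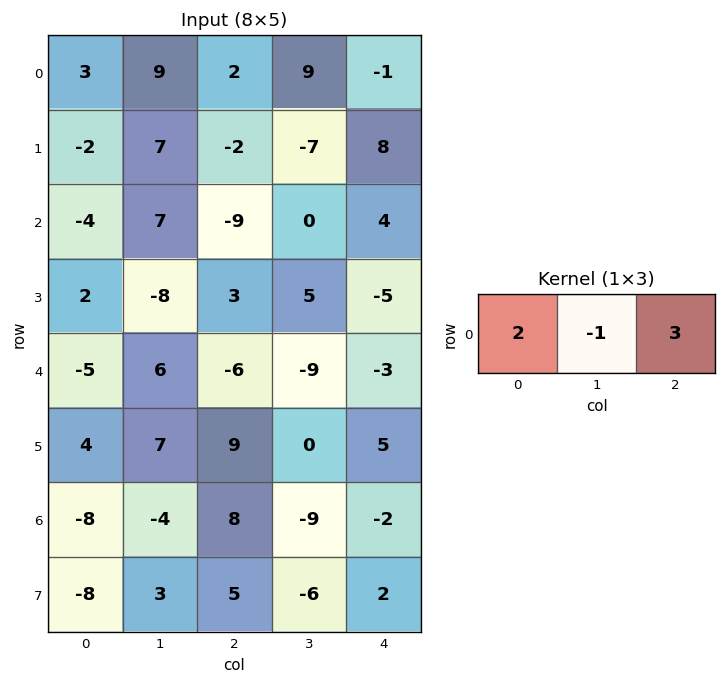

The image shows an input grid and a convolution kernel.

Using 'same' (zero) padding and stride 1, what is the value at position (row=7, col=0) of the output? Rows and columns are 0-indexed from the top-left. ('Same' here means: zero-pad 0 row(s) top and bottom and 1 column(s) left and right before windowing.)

The receptive field on the zero-padded input at this output position is [0 -8 3]. Elementwise product with the kernel and sum: 0·2 + -8·-1 + 3·3.

17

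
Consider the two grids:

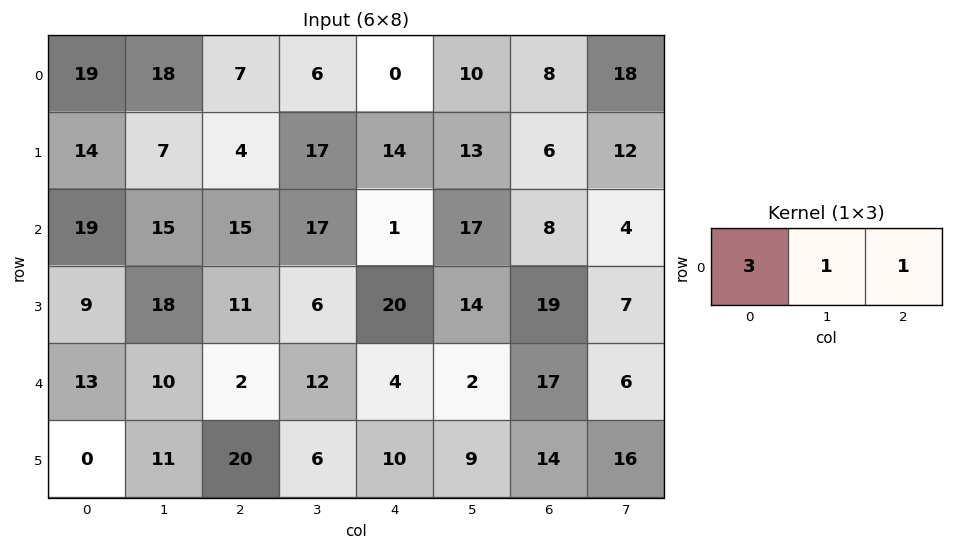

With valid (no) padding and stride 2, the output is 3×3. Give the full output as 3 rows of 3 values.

Output[0,0]: The receptive field on the input at this output position is [19 18 7]. Elementwise product with the kernel and sum: 19·3 + 18·1 + 7·1.
Output[0,1]: The receptive field on the input at this output position is [7 6 0]. Elementwise product with the kernel and sum: 7·3 + 6·1 + 0·1.

82 27 18
87 63 28
51 22 31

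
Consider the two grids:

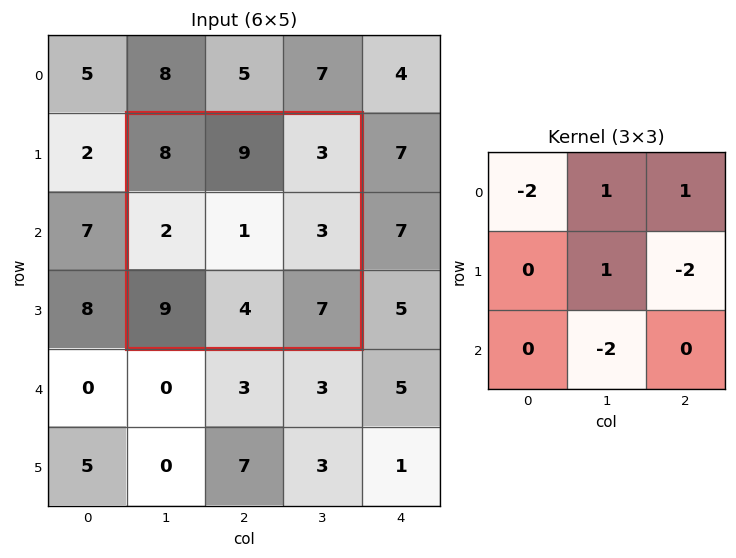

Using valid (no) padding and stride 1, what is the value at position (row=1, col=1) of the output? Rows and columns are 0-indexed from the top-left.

The receptive field on the input at this output position is [8 9 3 / 2 1 3 / 9 4 7]. Elementwise product with the kernel and sum: 8·-2 + 9·1 + 3·1 + 1·1 + 3·-2 + 4·-2.

-17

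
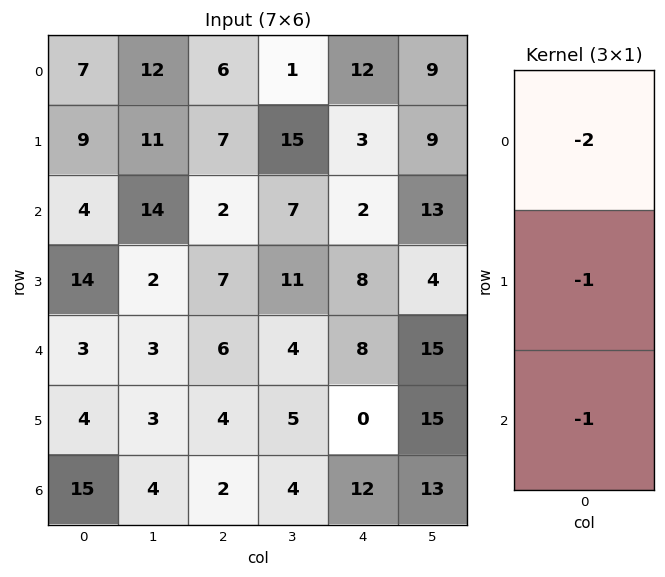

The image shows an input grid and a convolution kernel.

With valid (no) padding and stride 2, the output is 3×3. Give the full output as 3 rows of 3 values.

Output[0,0]: The receptive field on the input at this output position is [7 / 9 / 4]. Elementwise product with the kernel and sum: 7·-2 + 9·-1 + 4·-1.

-27 -21 -29
-25 -17 -20
-25 -18 -28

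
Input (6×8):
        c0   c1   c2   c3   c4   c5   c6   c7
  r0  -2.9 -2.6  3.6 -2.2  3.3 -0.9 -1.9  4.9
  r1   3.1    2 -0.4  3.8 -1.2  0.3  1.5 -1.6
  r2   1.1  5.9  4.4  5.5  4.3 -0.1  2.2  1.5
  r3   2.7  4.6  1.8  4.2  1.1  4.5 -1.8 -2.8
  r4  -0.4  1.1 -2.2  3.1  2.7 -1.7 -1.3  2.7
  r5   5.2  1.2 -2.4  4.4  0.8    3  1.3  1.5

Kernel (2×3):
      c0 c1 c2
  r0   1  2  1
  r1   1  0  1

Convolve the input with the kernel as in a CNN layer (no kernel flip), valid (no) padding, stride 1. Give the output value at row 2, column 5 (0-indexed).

The receptive field on the input at this output position is [-0.1 2.2 1.5 / 4.5 -1.8 -2.8]. Elementwise product with the kernel and sum: -0.1·1 + 2.2·2 + 1.5·1 + 4.5·1 + -2.8·1.

7.5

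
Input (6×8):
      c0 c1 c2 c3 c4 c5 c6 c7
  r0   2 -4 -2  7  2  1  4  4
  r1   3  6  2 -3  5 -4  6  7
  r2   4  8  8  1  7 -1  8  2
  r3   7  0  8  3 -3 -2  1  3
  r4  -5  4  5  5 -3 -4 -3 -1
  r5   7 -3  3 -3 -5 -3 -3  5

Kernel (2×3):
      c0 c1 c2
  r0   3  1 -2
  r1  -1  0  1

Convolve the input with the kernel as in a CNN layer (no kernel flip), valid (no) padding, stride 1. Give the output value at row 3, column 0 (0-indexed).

15

The receptive field on the input at this output position is [7 0 8 / -5 4 5]. Elementwise product with the kernel and sum: 7·3 + 0·1 + 8·-2 + -5·-1 + 5·1.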